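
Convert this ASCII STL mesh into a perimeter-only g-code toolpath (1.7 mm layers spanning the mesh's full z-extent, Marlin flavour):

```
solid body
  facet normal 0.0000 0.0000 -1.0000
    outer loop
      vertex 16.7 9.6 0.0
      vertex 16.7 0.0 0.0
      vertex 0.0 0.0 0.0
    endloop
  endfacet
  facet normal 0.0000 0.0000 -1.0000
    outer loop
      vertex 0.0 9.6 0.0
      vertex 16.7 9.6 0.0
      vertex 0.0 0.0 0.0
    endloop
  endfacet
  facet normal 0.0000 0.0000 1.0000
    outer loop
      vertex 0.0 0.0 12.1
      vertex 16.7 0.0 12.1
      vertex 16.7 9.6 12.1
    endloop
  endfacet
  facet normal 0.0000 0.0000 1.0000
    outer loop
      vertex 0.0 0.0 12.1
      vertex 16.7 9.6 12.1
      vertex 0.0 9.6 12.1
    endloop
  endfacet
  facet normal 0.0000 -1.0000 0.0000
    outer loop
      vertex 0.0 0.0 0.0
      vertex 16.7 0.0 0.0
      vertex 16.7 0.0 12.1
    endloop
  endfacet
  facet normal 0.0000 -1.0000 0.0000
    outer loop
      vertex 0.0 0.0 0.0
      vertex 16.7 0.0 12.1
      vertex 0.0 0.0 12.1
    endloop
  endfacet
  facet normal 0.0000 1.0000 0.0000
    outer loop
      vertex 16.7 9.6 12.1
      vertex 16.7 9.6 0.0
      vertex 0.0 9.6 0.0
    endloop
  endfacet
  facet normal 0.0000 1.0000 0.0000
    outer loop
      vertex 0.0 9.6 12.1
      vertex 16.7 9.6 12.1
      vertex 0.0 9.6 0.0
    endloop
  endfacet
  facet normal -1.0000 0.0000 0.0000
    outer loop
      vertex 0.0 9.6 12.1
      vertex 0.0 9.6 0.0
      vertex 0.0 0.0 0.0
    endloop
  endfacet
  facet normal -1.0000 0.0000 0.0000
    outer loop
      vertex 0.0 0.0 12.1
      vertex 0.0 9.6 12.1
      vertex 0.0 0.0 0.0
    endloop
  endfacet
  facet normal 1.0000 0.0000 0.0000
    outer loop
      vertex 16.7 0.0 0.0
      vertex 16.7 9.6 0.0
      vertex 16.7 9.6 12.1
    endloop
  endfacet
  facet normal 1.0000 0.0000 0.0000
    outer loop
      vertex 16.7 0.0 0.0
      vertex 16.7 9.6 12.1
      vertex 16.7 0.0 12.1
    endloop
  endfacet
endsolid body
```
; perimeter-only toolpath
G21 ; units = mm
G90 ; absolute positioning
G28 ; home
; layer 1
G0 Z1.7
G0 X0.0 Y0.0
G1 X16.7 Y0.0
G1 X16.7 Y9.6
G1 X0.0 Y9.6
G1 X0.0 Y0.0
; layer 2
G0 Z3.5
G0 X0.0 Y0.0
G1 X16.7 Y0.0
G1 X16.7 Y9.6
G1 X0.0 Y9.6
G1 X0.0 Y0.0
; layer 3
G0 Z5.2
G0 X0.0 Y0.0
G1 X16.7 Y0.0
G1 X16.7 Y9.6
G1 X0.0 Y9.6
G1 X0.0 Y0.0
; layer 4
G0 Z6.9
G0 X0.0 Y0.0
G1 X16.7 Y0.0
G1 X16.7 Y9.6
G1 X0.0 Y9.6
G1 X0.0 Y0.0
; layer 5
G0 Z8.6
G0 X0.0 Y0.0
G1 X16.7 Y0.0
G1 X16.7 Y9.6
G1 X0.0 Y9.6
G1 X0.0 Y0.0
; layer 6
G0 Z10.4
G0 X0.0 Y0.0
G1 X16.7 Y0.0
G1 X16.7 Y9.6
G1 X0.0 Y9.6
G1 X0.0 Y0.0
; layer 7
G0 Z12.1
G0 X0.0 Y0.0
G1 X16.7 Y0.0
G1 X16.7 Y9.6
G1 X0.0 Y9.6
G1 X0.0 Y0.0
M2 ; end

The solid is a rectangular box, roughly 16.7 × 9.6 mm footprint and 12.1 mm tall. Slicing at Δz = 1.7 mm — 7 equal slices spanning the solid's height, so layer i sits at z = i·h/7 — gives 7 non-empty perimeters. Each is a 4-segment closed polygon; G0 lifts to the layer z and rapids to the start vertex, then G1 traces the edges.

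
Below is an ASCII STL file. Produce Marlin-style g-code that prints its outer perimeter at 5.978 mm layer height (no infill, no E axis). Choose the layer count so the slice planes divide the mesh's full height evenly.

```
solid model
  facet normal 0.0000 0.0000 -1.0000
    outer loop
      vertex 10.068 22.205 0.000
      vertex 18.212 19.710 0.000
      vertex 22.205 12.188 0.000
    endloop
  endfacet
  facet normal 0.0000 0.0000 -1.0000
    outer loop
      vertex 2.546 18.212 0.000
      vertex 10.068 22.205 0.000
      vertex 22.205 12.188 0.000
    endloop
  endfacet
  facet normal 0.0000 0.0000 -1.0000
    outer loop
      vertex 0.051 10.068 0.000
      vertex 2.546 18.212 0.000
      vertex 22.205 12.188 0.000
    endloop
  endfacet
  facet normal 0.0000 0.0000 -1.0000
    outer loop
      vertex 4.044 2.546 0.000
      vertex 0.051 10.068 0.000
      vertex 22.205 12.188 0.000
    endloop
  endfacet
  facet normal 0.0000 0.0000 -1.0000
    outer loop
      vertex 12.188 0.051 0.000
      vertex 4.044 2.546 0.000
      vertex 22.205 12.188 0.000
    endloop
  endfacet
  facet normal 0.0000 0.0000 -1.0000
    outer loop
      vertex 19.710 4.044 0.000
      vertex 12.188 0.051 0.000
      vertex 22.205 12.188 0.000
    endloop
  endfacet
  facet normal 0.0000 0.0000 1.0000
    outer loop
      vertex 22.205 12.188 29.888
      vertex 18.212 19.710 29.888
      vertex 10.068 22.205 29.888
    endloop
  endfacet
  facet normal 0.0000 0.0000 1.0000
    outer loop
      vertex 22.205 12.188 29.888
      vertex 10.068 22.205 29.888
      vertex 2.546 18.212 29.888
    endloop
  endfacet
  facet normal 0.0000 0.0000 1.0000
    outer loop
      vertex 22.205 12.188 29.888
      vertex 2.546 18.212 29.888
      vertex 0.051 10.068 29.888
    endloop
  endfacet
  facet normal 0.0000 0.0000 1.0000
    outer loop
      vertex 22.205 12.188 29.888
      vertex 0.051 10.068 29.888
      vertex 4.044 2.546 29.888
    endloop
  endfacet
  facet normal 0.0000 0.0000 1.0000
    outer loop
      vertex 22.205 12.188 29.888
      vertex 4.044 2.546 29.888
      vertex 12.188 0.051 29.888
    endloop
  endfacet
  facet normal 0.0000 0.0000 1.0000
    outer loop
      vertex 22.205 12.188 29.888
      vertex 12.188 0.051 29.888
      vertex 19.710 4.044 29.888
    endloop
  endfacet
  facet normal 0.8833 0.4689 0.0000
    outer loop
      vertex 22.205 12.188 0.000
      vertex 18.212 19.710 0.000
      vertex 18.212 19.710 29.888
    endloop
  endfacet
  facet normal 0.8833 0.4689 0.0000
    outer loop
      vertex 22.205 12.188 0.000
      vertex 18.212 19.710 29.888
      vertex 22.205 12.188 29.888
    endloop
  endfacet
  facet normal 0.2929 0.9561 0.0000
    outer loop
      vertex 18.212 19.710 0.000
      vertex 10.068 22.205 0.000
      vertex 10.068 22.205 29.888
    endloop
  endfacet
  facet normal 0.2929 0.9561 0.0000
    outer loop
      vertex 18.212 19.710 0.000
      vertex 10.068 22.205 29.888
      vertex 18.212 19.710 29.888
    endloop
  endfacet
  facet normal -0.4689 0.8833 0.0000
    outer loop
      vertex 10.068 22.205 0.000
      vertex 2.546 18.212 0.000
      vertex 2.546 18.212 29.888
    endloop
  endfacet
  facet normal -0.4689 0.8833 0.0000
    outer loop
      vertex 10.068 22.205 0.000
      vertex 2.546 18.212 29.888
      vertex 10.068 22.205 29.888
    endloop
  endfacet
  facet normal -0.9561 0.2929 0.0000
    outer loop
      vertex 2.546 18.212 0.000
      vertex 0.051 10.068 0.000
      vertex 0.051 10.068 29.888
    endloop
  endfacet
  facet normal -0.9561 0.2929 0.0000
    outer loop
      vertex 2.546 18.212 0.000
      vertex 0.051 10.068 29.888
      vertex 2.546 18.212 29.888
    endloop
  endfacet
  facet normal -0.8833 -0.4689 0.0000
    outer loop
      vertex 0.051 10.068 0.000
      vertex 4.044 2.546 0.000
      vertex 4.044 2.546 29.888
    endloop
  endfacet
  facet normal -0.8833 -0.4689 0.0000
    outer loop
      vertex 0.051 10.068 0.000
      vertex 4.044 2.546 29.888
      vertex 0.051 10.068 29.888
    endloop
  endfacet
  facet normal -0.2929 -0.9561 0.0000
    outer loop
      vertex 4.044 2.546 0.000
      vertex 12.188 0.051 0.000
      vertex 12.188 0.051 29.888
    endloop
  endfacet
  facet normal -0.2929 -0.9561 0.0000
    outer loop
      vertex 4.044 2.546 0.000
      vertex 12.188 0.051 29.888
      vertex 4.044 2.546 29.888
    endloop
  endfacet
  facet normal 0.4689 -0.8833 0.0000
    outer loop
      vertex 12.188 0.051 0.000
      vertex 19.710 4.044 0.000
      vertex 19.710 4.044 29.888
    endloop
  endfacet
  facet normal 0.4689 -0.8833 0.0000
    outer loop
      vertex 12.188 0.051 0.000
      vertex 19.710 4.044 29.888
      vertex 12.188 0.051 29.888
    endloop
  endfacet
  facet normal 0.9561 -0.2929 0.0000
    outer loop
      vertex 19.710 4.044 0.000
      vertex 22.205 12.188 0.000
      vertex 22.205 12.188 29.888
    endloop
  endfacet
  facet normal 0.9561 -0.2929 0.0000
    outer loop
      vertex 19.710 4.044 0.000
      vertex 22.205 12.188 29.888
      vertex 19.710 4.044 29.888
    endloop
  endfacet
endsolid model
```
; perimeter-only toolpath
G21 ; units = mm
G90 ; absolute positioning
G28 ; home
; layer 1
G0 Z5.978
G0 X22.205 Y12.188
G1 X18.212 Y19.710
G1 X10.068 Y22.205
G1 X2.546 Y18.212
G1 X0.051 Y10.068
G1 X4.044 Y2.546
G1 X12.188 Y0.051
G1 X19.710 Y4.044
G1 X22.205 Y12.188
; layer 2
G0 Z11.955
G0 X22.205 Y12.188
G1 X18.212 Y19.710
G1 X10.068 Y22.205
G1 X2.546 Y18.212
G1 X0.051 Y10.068
G1 X4.044 Y2.546
G1 X12.188 Y0.051
G1 X19.710 Y4.044
G1 X22.205 Y12.188
; layer 3
G0 Z17.933
G0 X22.205 Y12.188
G1 X18.212 Y19.710
G1 X10.068 Y22.205
G1 X2.546 Y18.212
G1 X0.051 Y10.068
G1 X4.044 Y2.546
G1 X12.188 Y0.051
G1 X19.710 Y4.044
G1 X22.205 Y12.188
; layer 4
G0 Z23.910
G0 X22.205 Y12.188
G1 X18.212 Y19.710
G1 X10.068 Y22.205
G1 X2.546 Y18.212
G1 X0.051 Y10.068
G1 X4.044 Y2.546
G1 X12.188 Y0.051
G1 X19.710 Y4.044
G1 X22.205 Y12.188
; layer 5
G0 Z29.888
G0 X22.205 Y12.188
G1 X18.212 Y19.710
G1 X10.068 Y22.205
G1 X2.546 Y18.212
G1 X0.051 Y10.068
G1 X4.044 Y2.546
G1 X12.188 Y0.051
G1 X19.710 Y4.044
G1 X22.205 Y12.188
M2 ; end

The solid is a regular 8-sided prism (a cylinder approximated with 8 flat sides), circumscribed radius ≈ 11.1 mm, height ≈ 29.9 mm. Slicing at Δz = 5.978 mm — 5 equal slices spanning the solid's height, so layer i sits at z = i·h/5 — gives 5 non-empty perimeters. Each is a 8-segment closed polygon; G0 lifts to the layer z and rapids to the start vertex, then G1 traces the edges.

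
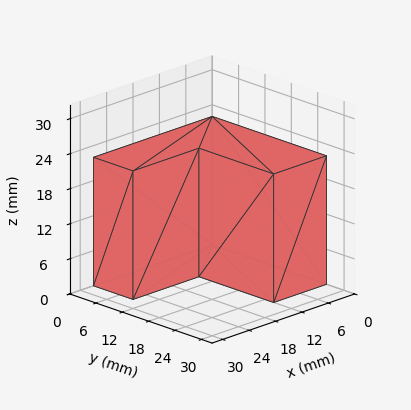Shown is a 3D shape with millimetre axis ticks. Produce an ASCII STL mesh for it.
Reading the render: the shape is an L-shaped prism: outer 27 × 26 mm, arm thicknesses ≈ 9 mm (horizontal) and 12 mm (vertical), extruded 22 mm in z (dimensions read to the nearest mm from the axis ticks). For the STL, each face is triangulated and given an outward normal.

solid part
  facet normal 0.0000 0.0000 -1.0000
    outer loop
      vertex 27.000 9.000 0.000
      vertex 27.000 0.000 0.000
      vertex 0.000 0.000 0.000
    endloop
  endfacet
  facet normal 0.0000 0.0000 -1.0000
    outer loop
      vertex 12.000 9.000 0.000
      vertex 27.000 9.000 0.000
      vertex 0.000 0.000 0.000
    endloop
  endfacet
  facet normal 0.0000 0.0000 -1.0000
    outer loop
      vertex 12.000 26.000 0.000
      vertex 12.000 9.000 0.000
      vertex 0.000 0.000 0.000
    endloop
  endfacet
  facet normal 0.0000 0.0000 -1.0000
    outer loop
      vertex 0.000 26.000 0.000
      vertex 12.000 26.000 0.000
      vertex 0.000 0.000 0.000
    endloop
  endfacet
  facet normal 0.0000 0.0000 1.0000
    outer loop
      vertex 0.000 0.000 22.000
      vertex 27.000 0.000 22.000
      vertex 27.000 9.000 22.000
    endloop
  endfacet
  facet normal 0.0000 0.0000 1.0000
    outer loop
      vertex 0.000 0.000 22.000
      vertex 27.000 9.000 22.000
      vertex 12.000 9.000 22.000
    endloop
  endfacet
  facet normal 0.0000 0.0000 1.0000
    outer loop
      vertex 0.000 0.000 22.000
      vertex 12.000 9.000 22.000
      vertex 12.000 26.000 22.000
    endloop
  endfacet
  facet normal 0.0000 0.0000 1.0000
    outer loop
      vertex 0.000 0.000 22.000
      vertex 12.000 26.000 22.000
      vertex 0.000 26.000 22.000
    endloop
  endfacet
  facet normal 0.0000 -1.0000 0.0000
    outer loop
      vertex 0.000 0.000 0.000
      vertex 27.000 0.000 0.000
      vertex 27.000 0.000 22.000
    endloop
  endfacet
  facet normal 0.0000 -1.0000 0.0000
    outer loop
      vertex 0.000 0.000 0.000
      vertex 27.000 0.000 22.000
      vertex 0.000 0.000 22.000
    endloop
  endfacet
  facet normal 1.0000 0.0000 0.0000
    outer loop
      vertex 27.000 0.000 0.000
      vertex 27.000 9.000 0.000
      vertex 27.000 9.000 22.000
    endloop
  endfacet
  facet normal 1.0000 0.0000 0.0000
    outer loop
      vertex 27.000 0.000 0.000
      vertex 27.000 9.000 22.000
      vertex 27.000 0.000 22.000
    endloop
  endfacet
  facet normal 0.0000 1.0000 0.0000
    outer loop
      vertex 27.000 9.000 0.000
      vertex 12.000 9.000 0.000
      vertex 12.000 9.000 22.000
    endloop
  endfacet
  facet normal 0.0000 1.0000 0.0000
    outer loop
      vertex 27.000 9.000 0.000
      vertex 12.000 9.000 22.000
      vertex 27.000 9.000 22.000
    endloop
  endfacet
  facet normal 1.0000 0.0000 0.0000
    outer loop
      vertex 12.000 9.000 0.000
      vertex 12.000 26.000 0.000
      vertex 12.000 26.000 22.000
    endloop
  endfacet
  facet normal 1.0000 0.0000 0.0000
    outer loop
      vertex 12.000 9.000 0.000
      vertex 12.000 26.000 22.000
      vertex 12.000 9.000 22.000
    endloop
  endfacet
  facet normal 0.0000 1.0000 0.0000
    outer loop
      vertex 12.000 26.000 0.000
      vertex 0.000 26.000 0.000
      vertex 0.000 26.000 22.000
    endloop
  endfacet
  facet normal 0.0000 1.0000 0.0000
    outer loop
      vertex 12.000 26.000 0.000
      vertex 0.000 26.000 22.000
      vertex 12.000 26.000 22.000
    endloop
  endfacet
  facet normal -1.0000 0.0000 0.0000
    outer loop
      vertex 0.000 26.000 0.000
      vertex 0.000 0.000 0.000
      vertex 0.000 0.000 22.000
    endloop
  endfacet
  facet normal -1.0000 0.0000 0.0000
    outer loop
      vertex 0.000 26.000 0.000
      vertex 0.000 0.000 22.000
      vertex 0.000 26.000 22.000
    endloop
  endfacet
endsolid part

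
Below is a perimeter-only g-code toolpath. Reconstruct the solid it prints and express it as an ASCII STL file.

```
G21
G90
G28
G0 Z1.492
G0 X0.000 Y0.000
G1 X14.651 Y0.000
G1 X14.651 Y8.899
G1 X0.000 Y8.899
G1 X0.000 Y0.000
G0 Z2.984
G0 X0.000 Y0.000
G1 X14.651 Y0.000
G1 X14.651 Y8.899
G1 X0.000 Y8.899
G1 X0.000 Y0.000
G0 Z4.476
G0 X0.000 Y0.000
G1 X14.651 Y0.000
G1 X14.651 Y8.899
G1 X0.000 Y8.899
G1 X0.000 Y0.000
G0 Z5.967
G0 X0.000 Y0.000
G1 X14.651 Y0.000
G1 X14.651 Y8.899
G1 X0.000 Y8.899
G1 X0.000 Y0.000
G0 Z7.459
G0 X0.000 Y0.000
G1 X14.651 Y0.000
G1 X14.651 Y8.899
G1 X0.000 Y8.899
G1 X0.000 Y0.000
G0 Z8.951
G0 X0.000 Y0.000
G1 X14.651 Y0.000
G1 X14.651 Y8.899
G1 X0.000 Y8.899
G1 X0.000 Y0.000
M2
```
solid part
  facet normal 0.0000 0.0000 -1.0000
    outer loop
      vertex 14.651 8.899 0.000
      vertex 14.651 0.000 0.000
      vertex 0.000 0.000 0.000
    endloop
  endfacet
  facet normal 0.0000 0.0000 -1.0000
    outer loop
      vertex 0.000 8.899 0.000
      vertex 14.651 8.899 0.000
      vertex 0.000 0.000 0.000
    endloop
  endfacet
  facet normal 0.0000 0.0000 1.0000
    outer loop
      vertex 0.000 0.000 8.951
      vertex 14.651 0.000 8.951
      vertex 14.651 8.899 8.951
    endloop
  endfacet
  facet normal 0.0000 0.0000 1.0000
    outer loop
      vertex 0.000 0.000 8.951
      vertex 14.651 8.899 8.951
      vertex 0.000 8.899 8.951
    endloop
  endfacet
  facet normal 0.0000 -1.0000 0.0000
    outer loop
      vertex 0.000 0.000 0.000
      vertex 14.651 0.000 0.000
      vertex 14.651 0.000 8.951
    endloop
  endfacet
  facet normal 0.0000 -1.0000 0.0000
    outer loop
      vertex 0.000 0.000 0.000
      vertex 14.651 0.000 8.951
      vertex 0.000 0.000 8.951
    endloop
  endfacet
  facet normal 0.0000 1.0000 0.0000
    outer loop
      vertex 14.651 8.899 8.951
      vertex 14.651 8.899 0.000
      vertex 0.000 8.899 0.000
    endloop
  endfacet
  facet normal 0.0000 1.0000 0.0000
    outer loop
      vertex 0.000 8.899 8.951
      vertex 14.651 8.899 8.951
      vertex 0.000 8.899 0.000
    endloop
  endfacet
  facet normal -1.0000 0.0000 0.0000
    outer loop
      vertex 0.000 8.899 8.951
      vertex 0.000 8.899 0.000
      vertex 0.000 0.000 0.000
    endloop
  endfacet
  facet normal -1.0000 0.0000 0.0000
    outer loop
      vertex 0.000 0.000 8.951
      vertex 0.000 8.899 8.951
      vertex 0.000 0.000 0.000
    endloop
  endfacet
  facet normal 1.0000 0.0000 0.0000
    outer loop
      vertex 14.651 0.000 0.000
      vertex 14.651 8.899 0.000
      vertex 14.651 8.899 8.951
    endloop
  endfacet
  facet normal 1.0000 0.0000 0.0000
    outer loop
      vertex 14.651 0.000 0.000
      vertex 14.651 8.899 8.951
      vertex 14.651 0.000 8.951
    endloop
  endfacet
endsolid part

The G0 Z moves step by Δz≈1.492 mm. Every layer's G1 loop is the same polygon, so the solid is a straight extrusion of it from z=0 to z≈8.95. Closing with flat bottom and top caps and triangulating gives 12 facets — a rectangular box, roughly 14.7 × 8.9 mm footprint and 8.95 mm tall.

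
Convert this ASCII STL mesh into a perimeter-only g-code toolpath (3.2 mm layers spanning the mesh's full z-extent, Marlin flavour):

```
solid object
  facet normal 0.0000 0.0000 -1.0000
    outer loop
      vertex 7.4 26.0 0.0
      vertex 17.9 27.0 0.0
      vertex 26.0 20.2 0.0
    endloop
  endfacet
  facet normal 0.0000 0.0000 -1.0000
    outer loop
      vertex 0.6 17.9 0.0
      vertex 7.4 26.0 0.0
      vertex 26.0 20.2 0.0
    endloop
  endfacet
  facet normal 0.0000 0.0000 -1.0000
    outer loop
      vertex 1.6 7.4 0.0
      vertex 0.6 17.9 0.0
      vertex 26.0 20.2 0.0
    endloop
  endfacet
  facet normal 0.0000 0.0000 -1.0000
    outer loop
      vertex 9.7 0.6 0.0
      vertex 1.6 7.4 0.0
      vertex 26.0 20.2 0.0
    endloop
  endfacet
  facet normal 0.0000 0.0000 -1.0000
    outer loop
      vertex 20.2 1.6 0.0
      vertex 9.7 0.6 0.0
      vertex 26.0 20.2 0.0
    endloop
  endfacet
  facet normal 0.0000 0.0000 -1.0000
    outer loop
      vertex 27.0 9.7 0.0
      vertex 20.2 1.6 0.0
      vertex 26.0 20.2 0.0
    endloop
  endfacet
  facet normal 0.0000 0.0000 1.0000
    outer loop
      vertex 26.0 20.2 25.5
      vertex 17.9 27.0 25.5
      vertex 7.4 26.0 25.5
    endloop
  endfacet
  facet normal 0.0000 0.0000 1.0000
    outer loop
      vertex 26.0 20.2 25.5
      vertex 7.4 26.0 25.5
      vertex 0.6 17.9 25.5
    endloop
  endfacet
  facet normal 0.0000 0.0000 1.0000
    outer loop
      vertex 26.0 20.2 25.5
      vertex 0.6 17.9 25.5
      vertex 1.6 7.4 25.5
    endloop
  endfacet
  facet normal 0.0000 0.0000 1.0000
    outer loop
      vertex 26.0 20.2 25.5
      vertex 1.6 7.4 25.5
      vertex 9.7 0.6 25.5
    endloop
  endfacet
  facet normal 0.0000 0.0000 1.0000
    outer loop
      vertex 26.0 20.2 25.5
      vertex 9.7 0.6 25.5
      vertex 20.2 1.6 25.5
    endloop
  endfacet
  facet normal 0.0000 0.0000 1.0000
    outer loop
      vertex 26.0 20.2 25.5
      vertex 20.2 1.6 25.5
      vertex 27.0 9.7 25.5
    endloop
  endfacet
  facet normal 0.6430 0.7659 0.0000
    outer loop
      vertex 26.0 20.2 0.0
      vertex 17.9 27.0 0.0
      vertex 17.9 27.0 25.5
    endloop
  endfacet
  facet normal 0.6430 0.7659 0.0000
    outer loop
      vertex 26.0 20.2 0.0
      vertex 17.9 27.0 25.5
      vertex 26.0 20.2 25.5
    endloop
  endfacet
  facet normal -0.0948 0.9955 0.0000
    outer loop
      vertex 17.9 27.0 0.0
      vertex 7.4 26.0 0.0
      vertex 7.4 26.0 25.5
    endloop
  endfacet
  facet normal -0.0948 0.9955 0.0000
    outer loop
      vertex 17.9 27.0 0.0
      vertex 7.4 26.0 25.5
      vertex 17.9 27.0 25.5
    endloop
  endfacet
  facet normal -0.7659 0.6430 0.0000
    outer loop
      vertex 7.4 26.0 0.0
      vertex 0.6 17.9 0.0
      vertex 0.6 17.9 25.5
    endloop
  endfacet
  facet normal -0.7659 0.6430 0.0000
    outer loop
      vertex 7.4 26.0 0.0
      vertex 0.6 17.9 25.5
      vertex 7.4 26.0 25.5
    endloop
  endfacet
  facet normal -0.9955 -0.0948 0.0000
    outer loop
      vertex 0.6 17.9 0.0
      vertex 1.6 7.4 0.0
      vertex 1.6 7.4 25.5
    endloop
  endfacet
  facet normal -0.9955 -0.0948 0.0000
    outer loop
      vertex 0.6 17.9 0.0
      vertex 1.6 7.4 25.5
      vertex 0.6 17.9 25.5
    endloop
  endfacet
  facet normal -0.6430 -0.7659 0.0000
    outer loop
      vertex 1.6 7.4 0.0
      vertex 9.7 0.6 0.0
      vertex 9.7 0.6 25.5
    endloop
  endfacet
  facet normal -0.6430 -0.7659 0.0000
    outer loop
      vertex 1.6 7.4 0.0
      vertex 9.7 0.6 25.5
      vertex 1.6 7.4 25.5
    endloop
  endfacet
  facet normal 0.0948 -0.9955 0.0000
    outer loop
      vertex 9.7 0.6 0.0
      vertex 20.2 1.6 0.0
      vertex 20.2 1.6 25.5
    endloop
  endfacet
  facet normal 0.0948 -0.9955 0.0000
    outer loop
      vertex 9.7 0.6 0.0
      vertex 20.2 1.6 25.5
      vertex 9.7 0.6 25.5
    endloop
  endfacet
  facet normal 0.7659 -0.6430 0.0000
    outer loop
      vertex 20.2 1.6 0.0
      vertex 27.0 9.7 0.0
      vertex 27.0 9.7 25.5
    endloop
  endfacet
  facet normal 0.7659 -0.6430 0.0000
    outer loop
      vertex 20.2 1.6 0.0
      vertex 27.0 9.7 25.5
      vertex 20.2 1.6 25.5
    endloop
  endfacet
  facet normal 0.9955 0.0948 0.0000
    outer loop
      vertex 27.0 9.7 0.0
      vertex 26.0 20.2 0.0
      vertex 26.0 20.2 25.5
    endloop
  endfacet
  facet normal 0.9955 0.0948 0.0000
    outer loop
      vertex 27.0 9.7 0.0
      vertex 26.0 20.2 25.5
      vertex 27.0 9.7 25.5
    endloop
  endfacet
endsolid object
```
; perimeter-only toolpath
G21 ; units = mm
G90 ; absolute positioning
G28 ; home
; layer 1
G0 Z3.2
G0 X26.0 Y20.2
G1 X17.9 Y27.0
G1 X7.4 Y26.0
G1 X0.6 Y17.9
G1 X1.6 Y7.4
G1 X9.7 Y0.6
G1 X20.2 Y1.6
G1 X27.0 Y9.7
G1 X26.0 Y20.2
; layer 2
G0 Z6.4
G0 X26.0 Y20.2
G1 X17.9 Y27.0
G1 X7.4 Y26.0
G1 X0.6 Y17.9
G1 X1.6 Y7.4
G1 X9.7 Y0.6
G1 X20.2 Y1.6
G1 X27.0 Y9.7
G1 X26.0 Y20.2
; layer 3
G0 Z9.6
G0 X26.0 Y20.2
G1 X17.9 Y27.0
G1 X7.4 Y26.0
G1 X0.6 Y17.9
G1 X1.6 Y7.4
G1 X9.7 Y0.6
G1 X20.2 Y1.6
G1 X27.0 Y9.7
G1 X26.0 Y20.2
; layer 4
G0 Z12.8
G0 X26.0 Y20.2
G1 X17.9 Y27.0
G1 X7.4 Y26.0
G1 X0.6 Y17.9
G1 X1.6 Y7.4
G1 X9.7 Y0.6
G1 X20.2 Y1.6
G1 X27.0 Y9.7
G1 X26.0 Y20.2
; layer 5
G0 Z15.9
G0 X26.0 Y20.2
G1 X17.9 Y27.0
G1 X7.4 Y26.0
G1 X0.6 Y17.9
G1 X1.6 Y7.4
G1 X9.7 Y0.6
G1 X20.2 Y1.6
G1 X27.0 Y9.7
G1 X26.0 Y20.2
; layer 6
G0 Z19.1
G0 X26.0 Y20.2
G1 X17.9 Y27.0
G1 X7.4 Y26.0
G1 X0.6 Y17.9
G1 X1.6 Y7.4
G1 X9.7 Y0.6
G1 X20.2 Y1.6
G1 X27.0 Y9.7
G1 X26.0 Y20.2
; layer 7
G0 Z22.3
G0 X26.0 Y20.2
G1 X17.9 Y27.0
G1 X7.4 Y26.0
G1 X0.6 Y17.9
G1 X1.6 Y7.4
G1 X9.7 Y0.6
G1 X20.2 Y1.6
G1 X27.0 Y9.7
G1 X26.0 Y20.2
; layer 8
G0 Z25.5
G0 X26.0 Y20.2
G1 X17.9 Y27.0
G1 X7.4 Y26.0
G1 X0.6 Y17.9
G1 X1.6 Y7.4
G1 X9.7 Y0.6
G1 X20.2 Y1.6
G1 X27.0 Y9.7
G1 X26.0 Y20.2
M2 ; end

The solid is a regular 8-sided prism (a cylinder approximated with 8 flat sides), circumscribed radius ≈ 13.8 mm, height ≈ 25.5 mm. Slicing at Δz = 3.2 mm — 8 equal slices spanning the solid's height, so layer i sits at z = i·h/8 — gives 8 non-empty perimeters. Each is a 8-segment closed polygon; G0 lifts to the layer z and rapids to the start vertex, then G1 traces the edges.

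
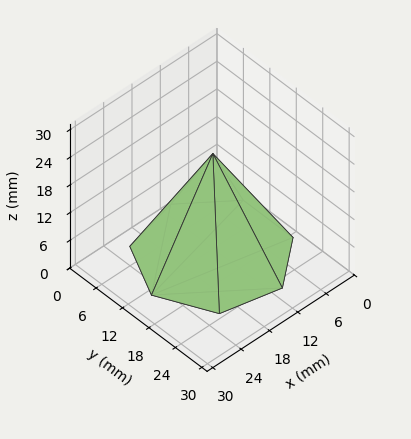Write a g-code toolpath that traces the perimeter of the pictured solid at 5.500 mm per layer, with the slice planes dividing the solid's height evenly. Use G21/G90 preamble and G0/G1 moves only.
Reading the render: the shape is a regular 7-sided pyramid, base circumscribed radius ≈ 13 mm, apex at z ≈ 22 mm (dimensions read to the nearest mm from the axis ticks). For the g-code, the solid's height is divided into equal slices at the stated Δz and each level perimeter traced with G1 moves after a G0 lift.

; perimeter-only toolpath
G21 ; units = mm
G90 ; absolute positioning
G28 ; home
; layer 1
G0 Z5.500
G0 X22.750 Y13.000
G1 X19.079 Y20.623
G1 X10.830 Y22.505
G1 X4.215 Y17.230
G1 X4.215 Y8.770
G1 X10.830 Y3.494
G1 X19.079 Y5.377
G1 X22.750 Y13.000
; layer 2
G0 Z11.000
G0 X19.500 Y13.000
G1 X17.053 Y18.082
G1 X11.553 Y19.337
G1 X7.143 Y15.820
G1 X7.143 Y10.180
G1 X11.553 Y6.663
G1 X17.053 Y7.918
G1 X19.500 Y13.000
; layer 3
G0 Z16.500
G0 X16.250 Y13.000
G1 X15.026 Y15.541
G1 X12.277 Y16.169
G1 X10.072 Y14.410
G1 X10.072 Y11.590
G1 X12.277 Y9.832
G1 X15.026 Y10.459
G1 X16.250 Y13.000
M2 ; end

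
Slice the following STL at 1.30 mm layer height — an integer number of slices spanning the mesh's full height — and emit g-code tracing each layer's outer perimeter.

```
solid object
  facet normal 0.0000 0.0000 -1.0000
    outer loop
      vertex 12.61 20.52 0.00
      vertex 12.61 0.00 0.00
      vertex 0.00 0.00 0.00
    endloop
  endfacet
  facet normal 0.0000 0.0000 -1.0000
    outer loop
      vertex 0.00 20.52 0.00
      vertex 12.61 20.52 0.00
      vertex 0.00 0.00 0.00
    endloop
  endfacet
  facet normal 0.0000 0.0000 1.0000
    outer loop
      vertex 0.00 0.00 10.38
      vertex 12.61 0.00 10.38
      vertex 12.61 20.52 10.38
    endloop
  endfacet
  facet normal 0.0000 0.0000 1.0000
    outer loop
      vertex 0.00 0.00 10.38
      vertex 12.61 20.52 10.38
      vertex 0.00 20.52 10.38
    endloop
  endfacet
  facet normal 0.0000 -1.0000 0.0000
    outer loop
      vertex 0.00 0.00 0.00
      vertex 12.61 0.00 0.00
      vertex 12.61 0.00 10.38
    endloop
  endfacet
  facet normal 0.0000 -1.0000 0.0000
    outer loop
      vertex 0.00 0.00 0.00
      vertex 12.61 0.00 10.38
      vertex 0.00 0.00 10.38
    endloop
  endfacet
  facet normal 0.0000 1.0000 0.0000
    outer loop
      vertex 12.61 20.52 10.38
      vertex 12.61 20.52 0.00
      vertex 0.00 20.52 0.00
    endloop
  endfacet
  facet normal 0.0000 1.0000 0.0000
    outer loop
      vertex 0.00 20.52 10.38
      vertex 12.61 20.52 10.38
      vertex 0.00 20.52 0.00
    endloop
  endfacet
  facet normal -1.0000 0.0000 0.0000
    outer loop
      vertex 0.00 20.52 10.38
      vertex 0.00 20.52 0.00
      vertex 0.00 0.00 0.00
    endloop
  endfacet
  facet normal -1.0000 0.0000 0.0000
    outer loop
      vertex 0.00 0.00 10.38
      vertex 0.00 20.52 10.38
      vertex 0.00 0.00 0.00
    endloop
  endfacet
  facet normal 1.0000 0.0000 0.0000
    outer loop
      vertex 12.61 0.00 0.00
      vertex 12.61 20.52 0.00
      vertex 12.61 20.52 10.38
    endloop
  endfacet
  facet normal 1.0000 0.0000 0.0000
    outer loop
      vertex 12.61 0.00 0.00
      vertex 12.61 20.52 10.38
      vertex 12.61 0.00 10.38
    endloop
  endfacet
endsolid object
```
; perimeter-only toolpath
G21 ; units = mm
G90 ; absolute positioning
G28 ; home
; layer 1
G0 Z1.30
G0 X0.00 Y0.00
G1 X12.61 Y0.00
G1 X12.61 Y20.52
G1 X0.00 Y20.52
G1 X0.00 Y0.00
; layer 2
G0 Z2.60
G0 X0.00 Y0.00
G1 X12.61 Y0.00
G1 X12.61 Y20.52
G1 X0.00 Y20.52
G1 X0.00 Y0.00
; layer 3
G0 Z3.89
G0 X0.00 Y0.00
G1 X12.61 Y0.00
G1 X12.61 Y20.52
G1 X0.00 Y20.52
G1 X0.00 Y0.00
; layer 4
G0 Z5.19
G0 X0.00 Y0.00
G1 X12.61 Y0.00
G1 X12.61 Y20.52
G1 X0.00 Y20.52
G1 X0.00 Y0.00
; layer 5
G0 Z6.49
G0 X0.00 Y0.00
G1 X12.61 Y0.00
G1 X12.61 Y20.52
G1 X0.00 Y20.52
G1 X0.00 Y0.00
; layer 6
G0 Z7.79
G0 X0.00 Y0.00
G1 X12.61 Y0.00
G1 X12.61 Y20.52
G1 X0.00 Y20.52
G1 X0.00 Y0.00
; layer 7
G0 Z9.08
G0 X0.00 Y0.00
G1 X12.61 Y0.00
G1 X12.61 Y20.52
G1 X0.00 Y20.52
G1 X0.00 Y0.00
; layer 8
G0 Z10.38
G0 X0.00 Y0.00
G1 X12.61 Y0.00
G1 X12.61 Y20.52
G1 X0.00 Y20.52
G1 X0.00 Y0.00
M2 ; end

The solid is a rectangular box, roughly 12.6 × 20.5 mm footprint and 10.4 mm tall. Slicing at Δz = 1.30 mm — 8 equal slices spanning the solid's height, so layer i sits at z = i·h/8 — gives 8 non-empty perimeters. Each is a 4-segment closed polygon; G0 lifts to the layer z and rapids to the start vertex, then G1 traces the edges.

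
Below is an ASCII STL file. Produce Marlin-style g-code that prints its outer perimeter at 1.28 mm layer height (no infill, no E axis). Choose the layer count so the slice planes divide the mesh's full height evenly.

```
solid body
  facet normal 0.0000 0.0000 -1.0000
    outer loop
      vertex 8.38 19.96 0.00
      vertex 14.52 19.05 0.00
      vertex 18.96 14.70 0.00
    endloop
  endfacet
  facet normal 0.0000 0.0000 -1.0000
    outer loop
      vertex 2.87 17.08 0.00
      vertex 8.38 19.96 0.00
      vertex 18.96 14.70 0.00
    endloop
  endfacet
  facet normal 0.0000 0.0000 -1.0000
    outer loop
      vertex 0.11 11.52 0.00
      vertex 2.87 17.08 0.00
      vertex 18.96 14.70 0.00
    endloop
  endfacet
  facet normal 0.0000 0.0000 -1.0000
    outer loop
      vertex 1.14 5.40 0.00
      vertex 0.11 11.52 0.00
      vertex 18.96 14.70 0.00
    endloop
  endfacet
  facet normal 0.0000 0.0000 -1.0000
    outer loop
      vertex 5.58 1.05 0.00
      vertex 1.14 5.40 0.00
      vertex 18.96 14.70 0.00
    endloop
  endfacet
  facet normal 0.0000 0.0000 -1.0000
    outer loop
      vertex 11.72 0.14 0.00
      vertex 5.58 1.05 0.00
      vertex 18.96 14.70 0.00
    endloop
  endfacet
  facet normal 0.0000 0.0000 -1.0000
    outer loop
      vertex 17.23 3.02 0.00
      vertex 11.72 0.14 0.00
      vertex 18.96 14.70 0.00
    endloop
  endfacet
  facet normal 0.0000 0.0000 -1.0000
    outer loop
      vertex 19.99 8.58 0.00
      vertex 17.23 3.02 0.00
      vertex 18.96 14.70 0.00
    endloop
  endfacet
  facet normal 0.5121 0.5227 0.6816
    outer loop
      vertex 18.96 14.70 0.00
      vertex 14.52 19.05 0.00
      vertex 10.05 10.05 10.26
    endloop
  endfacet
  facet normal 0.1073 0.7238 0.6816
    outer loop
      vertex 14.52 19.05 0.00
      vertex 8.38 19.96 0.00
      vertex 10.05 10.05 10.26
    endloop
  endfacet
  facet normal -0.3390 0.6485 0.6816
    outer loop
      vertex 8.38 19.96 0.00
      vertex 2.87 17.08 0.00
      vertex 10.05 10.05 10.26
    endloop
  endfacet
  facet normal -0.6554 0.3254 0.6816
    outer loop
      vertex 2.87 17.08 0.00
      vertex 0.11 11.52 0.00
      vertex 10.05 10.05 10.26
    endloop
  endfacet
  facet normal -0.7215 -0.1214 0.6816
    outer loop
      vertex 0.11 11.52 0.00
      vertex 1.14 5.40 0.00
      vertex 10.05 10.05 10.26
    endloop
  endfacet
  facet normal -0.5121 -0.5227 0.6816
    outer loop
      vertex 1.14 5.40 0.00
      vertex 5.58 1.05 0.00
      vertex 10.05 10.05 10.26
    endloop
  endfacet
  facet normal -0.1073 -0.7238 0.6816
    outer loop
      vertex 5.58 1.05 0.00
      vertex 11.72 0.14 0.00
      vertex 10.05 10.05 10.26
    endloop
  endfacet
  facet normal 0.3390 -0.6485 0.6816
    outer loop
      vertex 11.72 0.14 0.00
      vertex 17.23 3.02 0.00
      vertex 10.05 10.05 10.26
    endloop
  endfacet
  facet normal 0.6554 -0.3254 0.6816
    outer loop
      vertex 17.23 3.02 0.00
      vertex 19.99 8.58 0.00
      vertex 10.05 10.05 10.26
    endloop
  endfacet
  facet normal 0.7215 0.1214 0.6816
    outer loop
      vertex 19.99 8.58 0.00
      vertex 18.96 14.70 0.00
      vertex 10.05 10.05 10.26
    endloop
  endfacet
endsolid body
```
; perimeter-only toolpath
G21 ; units = mm
G90 ; absolute positioning
G28 ; home
; layer 1
G0 Z1.28
G0 X17.85 Y14.12
G1 X13.96 Y17.93
G1 X8.59 Y18.72
G1 X3.77 Y16.20
G1 X1.35 Y11.34
G1 X2.25 Y5.98
G1 X6.14 Y2.18
G1 X11.51 Y1.38
G1 X16.33 Y3.90
G1 X18.75 Y8.76
G1 X17.85 Y14.12
; layer 2
G0 Z2.56
G0 X16.73 Y13.54
G1 X13.40 Y16.80
G1 X8.80 Y17.48
G1 X4.67 Y15.32
G1 X2.60 Y11.15
G1 X3.37 Y6.56
G1 X6.70 Y3.30
G1 X11.30 Y2.62
G1 X15.43 Y4.78
G1 X17.50 Y8.95
G1 X16.73 Y13.54
; layer 3
G0 Z3.85
G0 X15.62 Y12.96
G1 X12.84 Y15.68
G1 X9.01 Y16.24
G1 X5.56 Y14.44
G1 X3.84 Y10.97
G1 X4.48 Y7.14
G1 X7.26 Y4.43
G1 X11.09 Y3.86
G1 X14.54 Y5.66
G1 X16.26 Y9.13
G1 X15.62 Y12.96
; layer 4
G0 Z5.13
G0 X14.51 Y12.38
G1 X12.29 Y14.55
G1 X9.21 Y15.01
G1 X6.46 Y13.56
G1 X5.08 Y10.79
G1 X5.60 Y7.73
G1 X7.82 Y5.55
G1 X10.89 Y5.10
G1 X13.64 Y6.54
G1 X15.02 Y9.32
G1 X14.51 Y12.38
; layer 5
G0 Z6.41
G0 X13.39 Y11.79
G1 X11.73 Y13.43
G1 X9.42 Y13.77
G1 X7.36 Y12.69
G1 X6.32 Y10.60
G1 X6.71 Y8.31
G1 X8.37 Y6.67
G1 X10.68 Y6.33
G1 X12.74 Y7.41
G1 X13.78 Y9.50
G1 X13.39 Y11.79
; layer 6
G0 Z7.70
G0 X12.28 Y11.21
G1 X11.17 Y12.30
G1 X9.63 Y12.53
G1 X8.26 Y11.81
G1 X7.57 Y10.42
G1 X7.82 Y8.89
G1 X8.93 Y7.80
G1 X10.47 Y7.57
G1 X11.85 Y8.29
G1 X12.54 Y9.68
G1 X12.28 Y11.21
; layer 7
G0 Z8.98
G0 X11.16 Y10.63
G1 X10.61 Y11.18
G1 X9.84 Y11.29
G1 X9.15 Y10.93
G1 X8.81 Y10.23
G1 X8.94 Y9.47
G1 X9.49 Y8.92
G1 X10.26 Y8.81
G1 X10.95 Y9.17
G1 X11.29 Y9.87
G1 X11.16 Y10.63
M2 ; end

The solid is a regular 10-sided pyramid, base circumscribed radius ≈ 10.1 mm, apex at z ≈ 10.3 mm. Slicing at Δz = 1.28 mm — 8 equal slices spanning the solid's height, so layer i sits at z = i·h/8 — gives 7 non-empty perimeters. Each is a 10-segment closed polygon; G0 lifts to the layer z and rapids to the start vertex, then G1 traces the edges. The cross-section shrinks linearly with z (the slice at the apex is degenerate and omitted).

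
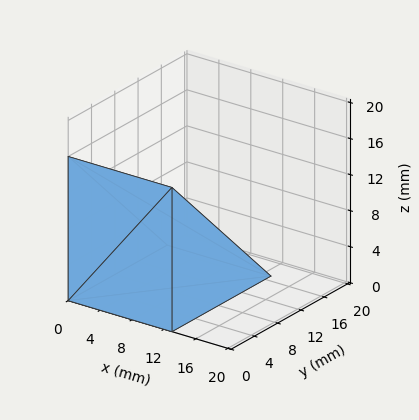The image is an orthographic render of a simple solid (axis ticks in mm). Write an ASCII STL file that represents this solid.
Reading the render: the shape is a wedge (ramp): 13 × 17 mm base, rising to 16 mm along the y=0 edge and sloping linearly to z=0 at y=17 (dimensions read to the nearest mm from the axis ticks). For the STL, each face is triangulated and given an outward normal.

solid part
  facet normal 0.0000 0.0000 -1.0000
    outer loop
      vertex 13.00 17.00 0.00
      vertex 13.00 0.00 0.00
      vertex 0.00 0.00 0.00
    endloop
  endfacet
  facet normal 0.0000 0.0000 -1.0000
    outer loop
      vertex 0.00 17.00 0.00
      vertex 13.00 17.00 0.00
      vertex 0.00 0.00 0.00
    endloop
  endfacet
  facet normal 0.0000 -1.0000 0.0000
    outer loop
      vertex 0.00 0.00 0.00
      vertex 13.00 0.00 0.00
      vertex 13.00 0.00 16.00
    endloop
  endfacet
  facet normal 0.0000 -1.0000 0.0000
    outer loop
      vertex 0.00 0.00 0.00
      vertex 13.00 0.00 16.00
      vertex 0.00 0.00 16.00
    endloop
  endfacet
  facet normal 0.0000 0.6854 0.7282
    outer loop
      vertex 0.00 0.00 16.00
      vertex 13.00 0.00 16.00
      vertex 13.00 17.00 0.00
    endloop
  endfacet
  facet normal 0.0000 0.6854 0.7282
    outer loop
      vertex 0.00 0.00 16.00
      vertex 13.00 17.00 0.00
      vertex 0.00 17.00 0.00
    endloop
  endfacet
  facet normal -1.0000 0.0000 0.0000
    outer loop
      vertex 0.00 0.00 16.00
      vertex 0.00 17.00 0.00
      vertex 0.00 0.00 0.00
    endloop
  endfacet
  facet normal 1.0000 0.0000 0.0000
    outer loop
      vertex 13.00 0.00 0.00
      vertex 13.00 17.00 0.00
      vertex 13.00 0.00 16.00
    endloop
  endfacet
endsolid part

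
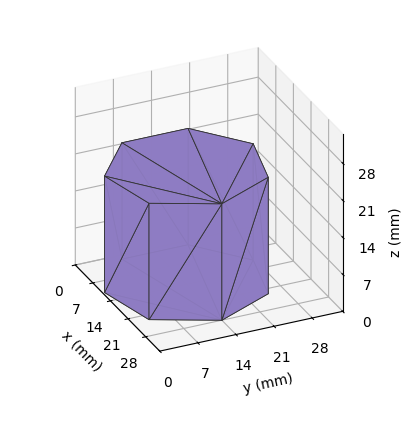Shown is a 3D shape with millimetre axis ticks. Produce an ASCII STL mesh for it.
Reading the render: the shape is a regular 7-sided prism (a cylinder approximated with 7 flat sides), circumscribed radius ≈ 14 mm, height ≈ 22 mm (dimensions read to the nearest mm from the axis ticks). For the STL, each face is triangulated and given an outward normal.

solid part
  facet normal 0.0000 0.0000 -1.0000
    outer loop
      vertex 10.885 27.649 0.000
      vertex 22.729 24.946 0.000
      vertex 28.000 14.000 0.000
    endloop
  endfacet
  facet normal 0.0000 0.0000 -1.0000
    outer loop
      vertex 1.386 20.074 0.000
      vertex 10.885 27.649 0.000
      vertex 28.000 14.000 0.000
    endloop
  endfacet
  facet normal 0.0000 0.0000 -1.0000
    outer loop
      vertex 1.386 7.926 0.000
      vertex 1.386 20.074 0.000
      vertex 28.000 14.000 0.000
    endloop
  endfacet
  facet normal 0.0000 0.0000 -1.0000
    outer loop
      vertex 10.885 0.351 0.000
      vertex 1.386 7.926 0.000
      vertex 28.000 14.000 0.000
    endloop
  endfacet
  facet normal 0.0000 0.0000 -1.0000
    outer loop
      vertex 22.729 3.054 0.000
      vertex 10.885 0.351 0.000
      vertex 28.000 14.000 0.000
    endloop
  endfacet
  facet normal 0.0000 0.0000 1.0000
    outer loop
      vertex 28.000 14.000 22.000
      vertex 22.729 24.946 22.000
      vertex 10.885 27.649 22.000
    endloop
  endfacet
  facet normal 0.0000 0.0000 1.0000
    outer loop
      vertex 28.000 14.000 22.000
      vertex 10.885 27.649 22.000
      vertex 1.386 20.074 22.000
    endloop
  endfacet
  facet normal 0.0000 0.0000 1.0000
    outer loop
      vertex 28.000 14.000 22.000
      vertex 1.386 20.074 22.000
      vertex 1.386 7.926 22.000
    endloop
  endfacet
  facet normal 0.0000 0.0000 1.0000
    outer loop
      vertex 28.000 14.000 22.000
      vertex 1.386 7.926 22.000
      vertex 10.885 0.351 22.000
    endloop
  endfacet
  facet normal 0.0000 0.0000 1.0000
    outer loop
      vertex 28.000 14.000 22.000
      vertex 10.885 0.351 22.000
      vertex 22.729 3.054 22.000
    endloop
  endfacet
  facet normal 0.9010 0.4339 0.0000
    outer loop
      vertex 28.000 14.000 0.000
      vertex 22.729 24.946 0.000
      vertex 22.729 24.946 22.000
    endloop
  endfacet
  facet normal 0.9010 0.4339 0.0000
    outer loop
      vertex 28.000 14.000 0.000
      vertex 22.729 24.946 22.000
      vertex 28.000 14.000 22.000
    endloop
  endfacet
  facet normal 0.2225 0.9749 0.0000
    outer loop
      vertex 22.729 24.946 0.000
      vertex 10.885 27.649 0.000
      vertex 10.885 27.649 22.000
    endloop
  endfacet
  facet normal 0.2225 0.9749 0.0000
    outer loop
      vertex 22.729 24.946 0.000
      vertex 10.885 27.649 22.000
      vertex 22.729 24.946 22.000
    endloop
  endfacet
  facet normal -0.6235 0.7818 0.0000
    outer loop
      vertex 10.885 27.649 0.000
      vertex 1.386 20.074 0.000
      vertex 1.386 20.074 22.000
    endloop
  endfacet
  facet normal -0.6235 0.7818 0.0000
    outer loop
      vertex 10.885 27.649 0.000
      vertex 1.386 20.074 22.000
      vertex 10.885 27.649 22.000
    endloop
  endfacet
  facet normal -1.0000 0.0000 0.0000
    outer loop
      vertex 1.386 20.074 0.000
      vertex 1.386 7.926 0.000
      vertex 1.386 7.926 22.000
    endloop
  endfacet
  facet normal -1.0000 0.0000 0.0000
    outer loop
      vertex 1.386 20.074 0.000
      vertex 1.386 7.926 22.000
      vertex 1.386 20.074 22.000
    endloop
  endfacet
  facet normal -0.6235 -0.7818 0.0000
    outer loop
      vertex 1.386 7.926 0.000
      vertex 10.885 0.351 0.000
      vertex 10.885 0.351 22.000
    endloop
  endfacet
  facet normal -0.6235 -0.7818 0.0000
    outer loop
      vertex 1.386 7.926 0.000
      vertex 10.885 0.351 22.000
      vertex 1.386 7.926 22.000
    endloop
  endfacet
  facet normal 0.2225 -0.9749 0.0000
    outer loop
      vertex 10.885 0.351 0.000
      vertex 22.729 3.054 0.000
      vertex 22.729 3.054 22.000
    endloop
  endfacet
  facet normal 0.2225 -0.9749 0.0000
    outer loop
      vertex 10.885 0.351 0.000
      vertex 22.729 3.054 22.000
      vertex 10.885 0.351 22.000
    endloop
  endfacet
  facet normal 0.9010 -0.4339 0.0000
    outer loop
      vertex 22.729 3.054 0.000
      vertex 28.000 14.000 0.000
      vertex 28.000 14.000 22.000
    endloop
  endfacet
  facet normal 0.9010 -0.4339 0.0000
    outer loop
      vertex 22.729 3.054 0.000
      vertex 28.000 14.000 22.000
      vertex 22.729 3.054 22.000
    endloop
  endfacet
endsolid part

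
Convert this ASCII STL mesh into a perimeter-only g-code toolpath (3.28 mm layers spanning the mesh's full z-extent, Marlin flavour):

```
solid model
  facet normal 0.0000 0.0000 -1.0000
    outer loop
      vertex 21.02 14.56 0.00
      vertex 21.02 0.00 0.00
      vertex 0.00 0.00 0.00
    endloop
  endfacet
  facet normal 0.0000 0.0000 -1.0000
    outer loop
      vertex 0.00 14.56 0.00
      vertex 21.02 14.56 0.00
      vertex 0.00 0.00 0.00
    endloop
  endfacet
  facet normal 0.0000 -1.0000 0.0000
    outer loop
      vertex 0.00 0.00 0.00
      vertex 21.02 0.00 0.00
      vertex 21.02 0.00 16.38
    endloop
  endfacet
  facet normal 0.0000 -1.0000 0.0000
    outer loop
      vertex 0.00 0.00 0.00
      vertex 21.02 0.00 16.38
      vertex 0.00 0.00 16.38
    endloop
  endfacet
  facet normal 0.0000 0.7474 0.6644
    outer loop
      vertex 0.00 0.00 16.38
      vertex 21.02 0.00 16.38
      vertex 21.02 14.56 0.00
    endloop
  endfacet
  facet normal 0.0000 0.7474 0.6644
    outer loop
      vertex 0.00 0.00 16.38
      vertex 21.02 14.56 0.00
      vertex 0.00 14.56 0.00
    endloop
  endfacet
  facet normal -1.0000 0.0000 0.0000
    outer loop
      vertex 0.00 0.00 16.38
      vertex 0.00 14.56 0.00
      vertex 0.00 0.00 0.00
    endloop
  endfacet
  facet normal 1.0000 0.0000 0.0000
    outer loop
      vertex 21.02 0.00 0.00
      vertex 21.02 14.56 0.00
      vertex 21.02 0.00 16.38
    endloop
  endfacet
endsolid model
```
; perimeter-only toolpath
G21 ; units = mm
G90 ; absolute positioning
G28 ; home
; layer 1
G0 Z3.28
G0 X0.00 Y0.00
G1 X21.02 Y0.00
G1 X21.02 Y11.65
G1 X0.00 Y11.65
G1 X0.00 Y0.00
; layer 2
G0 Z6.55
G0 X0.00 Y0.00
G1 X21.02 Y0.00
G1 X21.02 Y8.74
G1 X0.00 Y8.74
G1 X0.00 Y0.00
; layer 3
G0 Z9.83
G0 X0.00 Y0.00
G1 X21.02 Y0.00
G1 X21.02 Y5.82
G1 X0.00 Y5.82
G1 X0.00 Y0.00
; layer 4
G0 Z13.10
G0 X0.00 Y0.00
G1 X21.02 Y0.00
G1 X21.02 Y2.91
G1 X0.00 Y2.91
G1 X0.00 Y0.00
M2 ; end

The solid is a wedge (ramp): 21 × 14.6 mm base, rising to 16.4 mm along the y=0 edge and sloping linearly to z=0 at y=14.6. Slicing at Δz = 3.28 mm — 5 equal slices spanning the solid's height, so layer i sits at z = i·h/5 — gives 4 non-empty perimeters. Each is a 4-segment closed polygon; G0 lifts to the layer z and rapids to the start vertex, then G1 traces the edges. The cross-section shrinks linearly with z (the slice at the apex is degenerate and omitted).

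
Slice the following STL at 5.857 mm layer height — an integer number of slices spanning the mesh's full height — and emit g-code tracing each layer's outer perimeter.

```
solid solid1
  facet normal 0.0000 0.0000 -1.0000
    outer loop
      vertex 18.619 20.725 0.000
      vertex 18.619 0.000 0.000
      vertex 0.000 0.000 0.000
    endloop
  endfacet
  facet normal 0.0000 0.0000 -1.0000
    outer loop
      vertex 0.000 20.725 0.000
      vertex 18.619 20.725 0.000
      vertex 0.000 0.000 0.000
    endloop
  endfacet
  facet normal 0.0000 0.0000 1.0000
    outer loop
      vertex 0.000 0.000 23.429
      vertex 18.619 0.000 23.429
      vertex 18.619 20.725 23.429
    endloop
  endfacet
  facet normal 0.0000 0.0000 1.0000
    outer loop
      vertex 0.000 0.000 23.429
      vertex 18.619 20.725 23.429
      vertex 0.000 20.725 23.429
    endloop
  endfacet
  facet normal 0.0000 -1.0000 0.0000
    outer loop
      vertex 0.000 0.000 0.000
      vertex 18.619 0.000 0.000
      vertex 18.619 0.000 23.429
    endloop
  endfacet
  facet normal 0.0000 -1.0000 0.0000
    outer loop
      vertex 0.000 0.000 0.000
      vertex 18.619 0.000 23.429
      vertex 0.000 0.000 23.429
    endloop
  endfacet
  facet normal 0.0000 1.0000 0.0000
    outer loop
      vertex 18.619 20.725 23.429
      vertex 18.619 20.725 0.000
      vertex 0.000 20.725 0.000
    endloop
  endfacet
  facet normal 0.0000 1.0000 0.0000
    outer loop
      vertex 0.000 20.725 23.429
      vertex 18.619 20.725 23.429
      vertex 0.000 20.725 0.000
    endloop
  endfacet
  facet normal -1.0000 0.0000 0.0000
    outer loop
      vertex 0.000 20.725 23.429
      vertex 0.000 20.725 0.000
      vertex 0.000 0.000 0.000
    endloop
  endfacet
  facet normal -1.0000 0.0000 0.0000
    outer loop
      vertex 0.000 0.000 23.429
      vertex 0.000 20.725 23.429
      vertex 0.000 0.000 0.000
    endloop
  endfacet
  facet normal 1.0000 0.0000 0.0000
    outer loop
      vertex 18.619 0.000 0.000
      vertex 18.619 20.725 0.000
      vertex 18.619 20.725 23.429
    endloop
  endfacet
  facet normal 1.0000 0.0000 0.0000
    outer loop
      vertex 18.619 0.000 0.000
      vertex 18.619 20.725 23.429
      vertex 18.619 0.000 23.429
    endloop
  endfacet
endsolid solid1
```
; perimeter-only toolpath
G21 ; units = mm
G90 ; absolute positioning
G28 ; home
; layer 1
G0 Z5.857
G0 X0.000 Y0.000
G1 X18.619 Y0.000
G1 X18.619 Y20.725
G1 X0.000 Y20.725
G1 X0.000 Y0.000
; layer 2
G0 Z11.714
G0 X0.000 Y0.000
G1 X18.619 Y0.000
G1 X18.619 Y20.725
G1 X0.000 Y20.725
G1 X0.000 Y0.000
; layer 3
G0 Z17.572
G0 X0.000 Y0.000
G1 X18.619 Y0.000
G1 X18.619 Y20.725
G1 X0.000 Y20.725
G1 X0.000 Y0.000
; layer 4
G0 Z23.429
G0 X0.000 Y0.000
G1 X18.619 Y0.000
G1 X18.619 Y20.725
G1 X0.000 Y20.725
G1 X0.000 Y0.000
M2 ; end

The solid is a rectangular box, roughly 18.6 × 20.7 mm footprint and 23.4 mm tall. Slicing at Δz = 5.857 mm — 4 equal slices spanning the solid's height, so layer i sits at z = i·h/4 — gives 4 non-empty perimeters. Each is a 4-segment closed polygon; G0 lifts to the layer z and rapids to the start vertex, then G1 traces the edges.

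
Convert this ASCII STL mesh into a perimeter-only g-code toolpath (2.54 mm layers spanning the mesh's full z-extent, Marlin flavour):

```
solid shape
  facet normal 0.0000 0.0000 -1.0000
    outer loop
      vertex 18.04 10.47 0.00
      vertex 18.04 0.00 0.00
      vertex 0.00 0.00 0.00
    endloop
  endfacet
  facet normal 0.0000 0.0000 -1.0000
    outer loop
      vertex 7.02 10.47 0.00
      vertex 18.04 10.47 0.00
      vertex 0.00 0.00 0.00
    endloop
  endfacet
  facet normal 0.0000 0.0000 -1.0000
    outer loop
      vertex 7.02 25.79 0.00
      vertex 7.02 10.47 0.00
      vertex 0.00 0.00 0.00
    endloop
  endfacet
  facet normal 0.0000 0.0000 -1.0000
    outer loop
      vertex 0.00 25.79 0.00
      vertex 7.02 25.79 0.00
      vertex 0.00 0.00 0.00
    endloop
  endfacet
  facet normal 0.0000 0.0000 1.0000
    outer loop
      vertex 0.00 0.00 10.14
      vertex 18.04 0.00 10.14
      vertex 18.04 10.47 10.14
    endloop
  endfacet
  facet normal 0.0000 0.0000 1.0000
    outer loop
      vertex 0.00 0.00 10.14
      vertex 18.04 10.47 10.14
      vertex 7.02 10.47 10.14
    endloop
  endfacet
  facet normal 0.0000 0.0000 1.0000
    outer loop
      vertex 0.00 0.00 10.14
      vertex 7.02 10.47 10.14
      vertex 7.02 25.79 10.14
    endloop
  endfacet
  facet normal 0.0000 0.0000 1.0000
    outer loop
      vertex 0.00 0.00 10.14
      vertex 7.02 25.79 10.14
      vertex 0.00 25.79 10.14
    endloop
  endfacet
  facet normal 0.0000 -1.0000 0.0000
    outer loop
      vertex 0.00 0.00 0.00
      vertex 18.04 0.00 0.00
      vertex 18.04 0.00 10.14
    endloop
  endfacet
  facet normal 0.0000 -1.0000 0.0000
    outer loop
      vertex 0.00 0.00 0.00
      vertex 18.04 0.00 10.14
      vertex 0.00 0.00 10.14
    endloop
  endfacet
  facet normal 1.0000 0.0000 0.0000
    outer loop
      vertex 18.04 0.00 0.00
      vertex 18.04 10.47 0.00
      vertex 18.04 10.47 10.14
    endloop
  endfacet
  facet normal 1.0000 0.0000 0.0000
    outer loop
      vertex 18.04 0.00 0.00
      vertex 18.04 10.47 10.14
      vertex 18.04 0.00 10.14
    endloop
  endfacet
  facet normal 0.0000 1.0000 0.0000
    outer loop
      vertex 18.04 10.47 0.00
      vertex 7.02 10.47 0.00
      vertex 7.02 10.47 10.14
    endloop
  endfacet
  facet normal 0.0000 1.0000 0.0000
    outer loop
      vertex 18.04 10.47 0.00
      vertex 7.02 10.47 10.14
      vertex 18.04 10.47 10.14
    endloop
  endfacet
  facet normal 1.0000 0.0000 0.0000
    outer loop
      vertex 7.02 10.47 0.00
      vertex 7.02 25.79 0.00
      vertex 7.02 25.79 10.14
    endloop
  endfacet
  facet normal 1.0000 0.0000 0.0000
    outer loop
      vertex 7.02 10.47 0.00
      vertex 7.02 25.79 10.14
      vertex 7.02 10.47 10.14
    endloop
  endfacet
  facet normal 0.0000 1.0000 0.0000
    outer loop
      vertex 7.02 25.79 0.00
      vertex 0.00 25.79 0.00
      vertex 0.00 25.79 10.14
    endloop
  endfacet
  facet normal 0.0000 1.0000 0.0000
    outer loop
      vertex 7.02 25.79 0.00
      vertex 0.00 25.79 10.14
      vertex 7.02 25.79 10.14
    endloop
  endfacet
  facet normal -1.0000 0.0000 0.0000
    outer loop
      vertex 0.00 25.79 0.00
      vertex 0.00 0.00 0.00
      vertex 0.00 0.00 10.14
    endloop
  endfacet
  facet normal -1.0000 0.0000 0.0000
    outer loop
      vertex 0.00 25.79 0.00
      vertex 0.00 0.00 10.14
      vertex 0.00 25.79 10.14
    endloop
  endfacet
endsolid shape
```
; perimeter-only toolpath
G21 ; units = mm
G90 ; absolute positioning
G28 ; home
; layer 1
G0 Z2.54
G0 X0.00 Y0.00
G1 X18.04 Y0.00
G1 X18.04 Y10.47
G1 X7.02 Y10.47
G1 X7.02 Y25.79
G1 X0.00 Y25.79
G1 X0.00 Y0.00
; layer 2
G0 Z5.07
G0 X0.00 Y0.00
G1 X18.04 Y0.00
G1 X18.04 Y10.47
G1 X7.02 Y10.47
G1 X7.02 Y25.79
G1 X0.00 Y25.79
G1 X0.00 Y0.00
; layer 3
G0 Z7.61
G0 X0.00 Y0.00
G1 X18.04 Y0.00
G1 X18.04 Y10.47
G1 X7.02 Y10.47
G1 X7.02 Y25.79
G1 X0.00 Y25.79
G1 X0.00 Y0.00
; layer 4
G0 Z10.14
G0 X0.00 Y0.00
G1 X18.04 Y0.00
G1 X18.04 Y10.47
G1 X7.02 Y10.47
G1 X7.02 Y25.79
G1 X0.00 Y25.79
G1 X0.00 Y0.00
M2 ; end

The solid is an L-shaped prism: outer 18 × 25.8 mm, arm thicknesses ≈ 10.5 mm (horizontal) and 7.02 mm (vertical), extruded 10.1 mm in z. Slicing at Δz = 2.54 mm — 4 equal slices spanning the solid's height, so layer i sits at z = i·h/4 — gives 4 non-empty perimeters. Each is a 6-segment closed polygon; G0 lifts to the layer z and rapids to the start vertex, then G1 traces the edges.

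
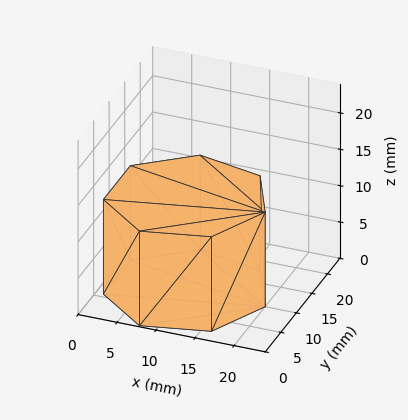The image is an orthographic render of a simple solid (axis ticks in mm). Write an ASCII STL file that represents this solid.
Reading the render: the shape is a regular 7-sided prism (a cylinder approximated with 7 flat sides), circumscribed radius ≈ 10 mm, height ≈ 13 mm (dimensions read to the nearest mm from the axis ticks). For the STL, each face is triangulated and given an outward normal.

solid part
  facet normal 0.0000 0.0000 -1.0000
    outer loop
      vertex 7.77 19.75 0.00
      vertex 16.23 17.82 0.00
      vertex 20.00 10.00 0.00
    endloop
  endfacet
  facet normal 0.0000 0.0000 -1.0000
    outer loop
      vertex 0.99 14.34 0.00
      vertex 7.77 19.75 0.00
      vertex 20.00 10.00 0.00
    endloop
  endfacet
  facet normal 0.0000 0.0000 -1.0000
    outer loop
      vertex 0.99 5.66 0.00
      vertex 0.99 14.34 0.00
      vertex 20.00 10.00 0.00
    endloop
  endfacet
  facet normal 0.0000 0.0000 -1.0000
    outer loop
      vertex 7.77 0.25 0.00
      vertex 0.99 5.66 0.00
      vertex 20.00 10.00 0.00
    endloop
  endfacet
  facet normal 0.0000 0.0000 -1.0000
    outer loop
      vertex 16.23 2.18 0.00
      vertex 7.77 0.25 0.00
      vertex 20.00 10.00 0.00
    endloop
  endfacet
  facet normal 0.0000 0.0000 1.0000
    outer loop
      vertex 20.00 10.00 13.00
      vertex 16.23 17.82 13.00
      vertex 7.77 19.75 13.00
    endloop
  endfacet
  facet normal 0.0000 0.0000 1.0000
    outer loop
      vertex 20.00 10.00 13.00
      vertex 7.77 19.75 13.00
      vertex 0.99 14.34 13.00
    endloop
  endfacet
  facet normal 0.0000 0.0000 1.0000
    outer loop
      vertex 20.00 10.00 13.00
      vertex 0.99 14.34 13.00
      vertex 0.99 5.66 13.00
    endloop
  endfacet
  facet normal 0.0000 0.0000 1.0000
    outer loop
      vertex 20.00 10.00 13.00
      vertex 0.99 5.66 13.00
      vertex 7.77 0.25 13.00
    endloop
  endfacet
  facet normal 0.0000 0.0000 1.0000
    outer loop
      vertex 20.00 10.00 13.00
      vertex 7.77 0.25 13.00
      vertex 16.23 2.18 13.00
    endloop
  endfacet
  facet normal 0.9008 0.4343 0.0000
    outer loop
      vertex 20.00 10.00 0.00
      vertex 16.23 17.82 0.00
      vertex 16.23 17.82 13.00
    endloop
  endfacet
  facet normal 0.9008 0.4343 0.0000
    outer loop
      vertex 20.00 10.00 0.00
      vertex 16.23 17.82 13.00
      vertex 20.00 10.00 13.00
    endloop
  endfacet
  facet normal 0.2224 0.9750 0.0000
    outer loop
      vertex 16.23 17.82 0.00
      vertex 7.77 19.75 0.00
      vertex 7.77 19.75 13.00
    endloop
  endfacet
  facet normal 0.2224 0.9750 0.0000
    outer loop
      vertex 16.23 17.82 0.00
      vertex 7.77 19.75 13.00
      vertex 16.23 17.82 13.00
    endloop
  endfacet
  facet normal -0.6237 0.7817 0.0000
    outer loop
      vertex 7.77 19.75 0.00
      vertex 0.99 14.34 0.00
      vertex 0.99 14.34 13.00
    endloop
  endfacet
  facet normal -0.6237 0.7817 0.0000
    outer loop
      vertex 7.77 19.75 0.00
      vertex 0.99 14.34 13.00
      vertex 7.77 19.75 13.00
    endloop
  endfacet
  facet normal -1.0000 0.0000 0.0000
    outer loop
      vertex 0.99 14.34 0.00
      vertex 0.99 5.66 0.00
      vertex 0.99 5.66 13.00
    endloop
  endfacet
  facet normal -1.0000 0.0000 0.0000
    outer loop
      vertex 0.99 14.34 0.00
      vertex 0.99 5.66 13.00
      vertex 0.99 14.34 13.00
    endloop
  endfacet
  facet normal -0.6237 -0.7817 0.0000
    outer loop
      vertex 0.99 5.66 0.00
      vertex 7.77 0.25 0.00
      vertex 7.77 0.25 13.00
    endloop
  endfacet
  facet normal -0.6237 -0.7817 0.0000
    outer loop
      vertex 0.99 5.66 0.00
      vertex 7.77 0.25 13.00
      vertex 0.99 5.66 13.00
    endloop
  endfacet
  facet normal 0.2224 -0.9750 0.0000
    outer loop
      vertex 7.77 0.25 0.00
      vertex 16.23 2.18 0.00
      vertex 16.23 2.18 13.00
    endloop
  endfacet
  facet normal 0.2224 -0.9750 0.0000
    outer loop
      vertex 7.77 0.25 0.00
      vertex 16.23 2.18 13.00
      vertex 7.77 0.25 13.00
    endloop
  endfacet
  facet normal 0.9008 -0.4343 0.0000
    outer loop
      vertex 16.23 2.18 0.00
      vertex 20.00 10.00 0.00
      vertex 20.00 10.00 13.00
    endloop
  endfacet
  facet normal 0.9008 -0.4343 0.0000
    outer loop
      vertex 16.23 2.18 0.00
      vertex 20.00 10.00 13.00
      vertex 16.23 2.18 13.00
    endloop
  endfacet
endsolid part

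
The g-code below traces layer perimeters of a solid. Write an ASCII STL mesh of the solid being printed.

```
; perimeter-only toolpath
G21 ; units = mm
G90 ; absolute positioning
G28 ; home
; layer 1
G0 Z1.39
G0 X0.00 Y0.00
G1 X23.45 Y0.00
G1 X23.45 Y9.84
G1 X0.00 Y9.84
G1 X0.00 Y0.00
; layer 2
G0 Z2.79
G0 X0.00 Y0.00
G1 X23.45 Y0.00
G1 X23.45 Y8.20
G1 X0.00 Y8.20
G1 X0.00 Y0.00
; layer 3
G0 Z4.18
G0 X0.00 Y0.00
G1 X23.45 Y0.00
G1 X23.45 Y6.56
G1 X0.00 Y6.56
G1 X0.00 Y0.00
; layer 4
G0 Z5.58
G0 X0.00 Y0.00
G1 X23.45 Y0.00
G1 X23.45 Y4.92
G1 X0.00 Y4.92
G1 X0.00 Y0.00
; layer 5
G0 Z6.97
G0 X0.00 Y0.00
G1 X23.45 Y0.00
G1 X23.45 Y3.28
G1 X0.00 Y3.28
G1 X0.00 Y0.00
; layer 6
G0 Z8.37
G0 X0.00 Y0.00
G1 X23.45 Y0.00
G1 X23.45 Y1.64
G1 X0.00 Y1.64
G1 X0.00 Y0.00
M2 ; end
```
solid part
  facet normal 0.0000 0.0000 -1.0000
    outer loop
      vertex 23.45 11.48 0.00
      vertex 23.45 0.00 0.00
      vertex 0.00 0.00 0.00
    endloop
  endfacet
  facet normal 0.0000 0.0000 -1.0000
    outer loop
      vertex 0.00 11.48 0.00
      vertex 23.45 11.48 0.00
      vertex 0.00 0.00 0.00
    endloop
  endfacet
  facet normal 0.0000 -1.0000 0.0000
    outer loop
      vertex 0.00 0.00 0.00
      vertex 23.45 0.00 0.00
      vertex 23.45 0.00 9.76
    endloop
  endfacet
  facet normal 0.0000 -1.0000 0.0000
    outer loop
      vertex 0.00 0.00 0.00
      vertex 23.45 0.00 9.76
      vertex 0.00 0.00 9.76
    endloop
  endfacet
  facet normal 0.0000 0.6477 0.7619
    outer loop
      vertex 0.00 0.00 9.76
      vertex 23.45 0.00 9.76
      vertex 23.45 11.48 0.00
    endloop
  endfacet
  facet normal 0.0000 0.6477 0.7619
    outer loop
      vertex 0.00 0.00 9.76
      vertex 23.45 11.48 0.00
      vertex 0.00 11.48 0.00
    endloop
  endfacet
  facet normal -1.0000 0.0000 0.0000
    outer loop
      vertex 0.00 0.00 9.76
      vertex 0.00 11.48 0.00
      vertex 0.00 0.00 0.00
    endloop
  endfacet
  facet normal 1.0000 0.0000 0.0000
    outer loop
      vertex 23.45 0.00 0.00
      vertex 23.45 11.48 0.00
      vertex 23.45 0.00 9.76
    endloop
  endfacet
endsolid part

The G0 Z moves step by Δz≈1.39 mm. The G1 loops shrink linearly with z, so the solid tapers from its base footprint up to z≈9.76. Closing with a flat bottom cap and the tapered top and triangulating gives 8 facets — a wedge (ramp): 23.4 × 11.5 mm base, rising to 9.76 mm along the y=0 edge and sloping linearly to z=0 at y=11.5.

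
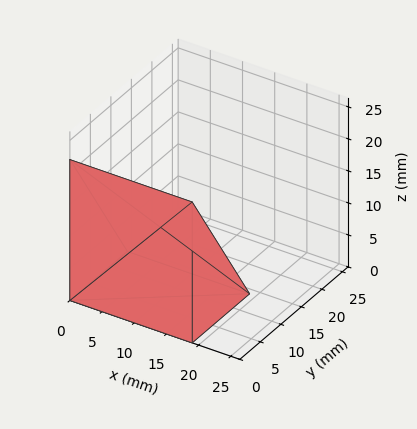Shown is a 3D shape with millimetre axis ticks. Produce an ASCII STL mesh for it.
Reading the render: the shape is a wedge (ramp): 19 × 14 mm base, rising to 22 mm along the y=0 edge and sloping linearly to z=0 at y=14 (dimensions read to the nearest mm from the axis ticks). For the STL, each face is triangulated and given an outward normal.

solid part
  facet normal 0.0000 0.0000 -1.0000
    outer loop
      vertex 19.00 14.00 0.00
      vertex 19.00 0.00 0.00
      vertex 0.00 0.00 0.00
    endloop
  endfacet
  facet normal 0.0000 0.0000 -1.0000
    outer loop
      vertex 0.00 14.00 0.00
      vertex 19.00 14.00 0.00
      vertex 0.00 0.00 0.00
    endloop
  endfacet
  facet normal 0.0000 -1.0000 0.0000
    outer loop
      vertex 0.00 0.00 0.00
      vertex 19.00 0.00 0.00
      vertex 19.00 0.00 22.00
    endloop
  endfacet
  facet normal 0.0000 -1.0000 0.0000
    outer loop
      vertex 0.00 0.00 0.00
      vertex 19.00 0.00 22.00
      vertex 0.00 0.00 22.00
    endloop
  endfacet
  facet normal 0.0000 0.8437 0.5369
    outer loop
      vertex 0.00 0.00 22.00
      vertex 19.00 0.00 22.00
      vertex 19.00 14.00 0.00
    endloop
  endfacet
  facet normal 0.0000 0.8437 0.5369
    outer loop
      vertex 0.00 0.00 22.00
      vertex 19.00 14.00 0.00
      vertex 0.00 14.00 0.00
    endloop
  endfacet
  facet normal -1.0000 0.0000 0.0000
    outer loop
      vertex 0.00 0.00 22.00
      vertex 0.00 14.00 0.00
      vertex 0.00 0.00 0.00
    endloop
  endfacet
  facet normal 1.0000 0.0000 0.0000
    outer loop
      vertex 19.00 0.00 0.00
      vertex 19.00 14.00 0.00
      vertex 19.00 0.00 22.00
    endloop
  endfacet
endsolid part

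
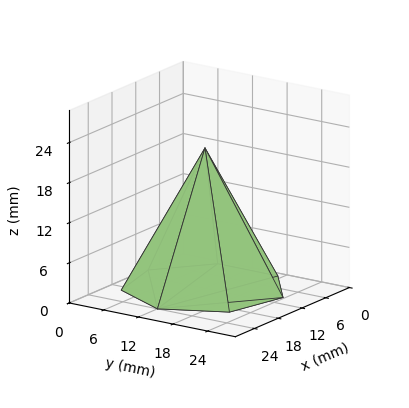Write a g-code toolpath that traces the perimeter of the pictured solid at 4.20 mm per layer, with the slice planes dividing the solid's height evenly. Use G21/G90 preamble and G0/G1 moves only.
Reading the render: the shape is a regular 7-sided pyramid, base circumscribed radius ≈ 12 mm, apex at z ≈ 21 mm (dimensions read to the nearest mm from the axis ticks). For the g-code, the solid's height is divided into equal slices at the stated Δz and each level perimeter traced with G1 moves after a G0 lift.

; perimeter-only toolpath
G21 ; units = mm
G90 ; absolute positioning
G28 ; home
; layer 1
G0 Z4.20
G0 X21.60 Y12.00
G1 X17.98 Y19.50
G1 X9.86 Y21.36
G1 X3.35 Y16.17
G1 X3.35 Y7.83
G1 X9.86 Y2.64
G1 X17.98 Y4.50
G1 X21.60 Y12.00
; layer 2
G0 Z8.40
G0 X19.20 Y12.00
G1 X16.49 Y17.63
G1 X10.40 Y19.02
G1 X5.51 Y15.13
G1 X5.51 Y8.87
G1 X10.40 Y4.98
G1 X16.49 Y6.37
G1 X19.20 Y12.00
; layer 3
G0 Z12.60
G0 X16.80 Y12.00
G1 X14.99 Y15.75
G1 X10.93 Y16.68
G1 X7.68 Y14.08
G1 X7.68 Y9.92
G1 X10.93 Y7.32
G1 X14.99 Y8.25
G1 X16.80 Y12.00
; layer 4
G0 Z16.80
G0 X14.40 Y12.00
G1 X13.50 Y13.88
G1 X11.47 Y14.34
G1 X9.84 Y13.04
G1 X9.84 Y10.96
G1 X11.47 Y9.66
G1 X13.50 Y10.12
G1 X14.40 Y12.00
M2 ; end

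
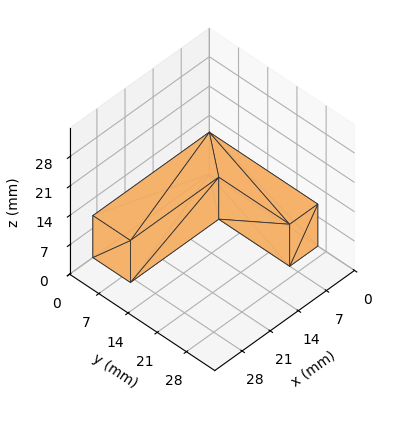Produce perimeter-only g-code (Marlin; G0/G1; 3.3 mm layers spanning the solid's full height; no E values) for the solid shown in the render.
Reading the render: the shape is an L-shaped prism: outer 29 × 26 mm, arm thicknesses ≈ 9 mm (horizontal) and 7 mm (vertical), extruded 10 mm in z (dimensions read to the nearest mm from the axis ticks). For the g-code, the solid's height is divided into equal slices at the stated Δz and each level perimeter traced with G1 moves after a G0 lift.

; perimeter-only toolpath
G21 ; units = mm
G90 ; absolute positioning
G28 ; home
; layer 1
G0 Z3.3
G0 X0.0 Y0.0
G1 X29.0 Y0.0
G1 X29.0 Y9.0
G1 X7.0 Y9.0
G1 X7.0 Y26.0
G1 X0.0 Y26.0
G1 X0.0 Y0.0
; layer 2
G0 Z6.7
G0 X0.0 Y0.0
G1 X29.0 Y0.0
G1 X29.0 Y9.0
G1 X7.0 Y9.0
G1 X7.0 Y26.0
G1 X0.0 Y26.0
G1 X0.0 Y0.0
; layer 3
G0 Z10.0
G0 X0.0 Y0.0
G1 X29.0 Y0.0
G1 X29.0 Y9.0
G1 X7.0 Y9.0
G1 X7.0 Y26.0
G1 X0.0 Y26.0
G1 X0.0 Y0.0
M2 ; end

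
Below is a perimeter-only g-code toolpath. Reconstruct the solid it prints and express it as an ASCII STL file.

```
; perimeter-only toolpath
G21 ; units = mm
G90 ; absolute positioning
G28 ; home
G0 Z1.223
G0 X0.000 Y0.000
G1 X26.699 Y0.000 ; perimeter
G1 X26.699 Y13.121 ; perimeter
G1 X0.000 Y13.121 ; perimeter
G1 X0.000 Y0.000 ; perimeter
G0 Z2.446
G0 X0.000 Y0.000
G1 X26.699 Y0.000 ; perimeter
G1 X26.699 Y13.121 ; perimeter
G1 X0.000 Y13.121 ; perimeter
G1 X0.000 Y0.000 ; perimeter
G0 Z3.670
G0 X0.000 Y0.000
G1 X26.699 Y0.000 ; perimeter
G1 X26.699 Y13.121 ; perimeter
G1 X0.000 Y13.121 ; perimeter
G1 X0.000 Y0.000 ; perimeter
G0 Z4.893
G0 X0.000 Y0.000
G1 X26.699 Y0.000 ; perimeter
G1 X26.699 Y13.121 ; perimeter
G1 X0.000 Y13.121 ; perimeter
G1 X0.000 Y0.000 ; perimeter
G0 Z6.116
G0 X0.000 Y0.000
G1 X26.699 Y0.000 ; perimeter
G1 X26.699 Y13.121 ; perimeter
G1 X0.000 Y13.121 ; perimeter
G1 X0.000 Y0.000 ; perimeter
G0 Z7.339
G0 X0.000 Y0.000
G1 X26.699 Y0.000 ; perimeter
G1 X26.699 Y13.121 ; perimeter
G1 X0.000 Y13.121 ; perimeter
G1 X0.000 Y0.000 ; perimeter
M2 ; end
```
solid part
  facet normal 0.0000 0.0000 -1.0000
    outer loop
      vertex 26.699 13.121 0.000
      vertex 26.699 0.000 0.000
      vertex 0.000 0.000 0.000
    endloop
  endfacet
  facet normal 0.0000 0.0000 -1.0000
    outer loop
      vertex 0.000 13.121 0.000
      vertex 26.699 13.121 0.000
      vertex 0.000 0.000 0.000
    endloop
  endfacet
  facet normal 0.0000 0.0000 1.0000
    outer loop
      vertex 0.000 0.000 7.339
      vertex 26.699 0.000 7.339
      vertex 26.699 13.121 7.339
    endloop
  endfacet
  facet normal 0.0000 0.0000 1.0000
    outer loop
      vertex 0.000 0.000 7.339
      vertex 26.699 13.121 7.339
      vertex 0.000 13.121 7.339
    endloop
  endfacet
  facet normal 0.0000 -1.0000 0.0000
    outer loop
      vertex 0.000 0.000 0.000
      vertex 26.699 0.000 0.000
      vertex 26.699 0.000 7.339
    endloop
  endfacet
  facet normal 0.0000 -1.0000 0.0000
    outer loop
      vertex 0.000 0.000 0.000
      vertex 26.699 0.000 7.339
      vertex 0.000 0.000 7.339
    endloop
  endfacet
  facet normal 0.0000 1.0000 0.0000
    outer loop
      vertex 26.699 13.121 7.339
      vertex 26.699 13.121 0.000
      vertex 0.000 13.121 0.000
    endloop
  endfacet
  facet normal 0.0000 1.0000 0.0000
    outer loop
      vertex 0.000 13.121 7.339
      vertex 26.699 13.121 7.339
      vertex 0.000 13.121 0.000
    endloop
  endfacet
  facet normal -1.0000 0.0000 0.0000
    outer loop
      vertex 0.000 13.121 7.339
      vertex 0.000 13.121 0.000
      vertex 0.000 0.000 0.000
    endloop
  endfacet
  facet normal -1.0000 0.0000 0.0000
    outer loop
      vertex 0.000 0.000 7.339
      vertex 0.000 13.121 7.339
      vertex 0.000 0.000 0.000
    endloop
  endfacet
  facet normal 1.0000 0.0000 0.0000
    outer loop
      vertex 26.699 0.000 0.000
      vertex 26.699 13.121 0.000
      vertex 26.699 13.121 7.339
    endloop
  endfacet
  facet normal 1.0000 0.0000 0.0000
    outer loop
      vertex 26.699 0.000 0.000
      vertex 26.699 13.121 7.339
      vertex 26.699 0.000 7.339
    endloop
  endfacet
endsolid part

The G0 Z moves step by Δz≈1.223 mm. Every layer's G1 loop is the same polygon, so the solid is a straight extrusion of it from z=0 to z≈7.34. Closing with flat bottom and top caps and triangulating gives 12 facets — a rectangular box, roughly 26.7 × 13.1 mm footprint and 7.34 mm tall.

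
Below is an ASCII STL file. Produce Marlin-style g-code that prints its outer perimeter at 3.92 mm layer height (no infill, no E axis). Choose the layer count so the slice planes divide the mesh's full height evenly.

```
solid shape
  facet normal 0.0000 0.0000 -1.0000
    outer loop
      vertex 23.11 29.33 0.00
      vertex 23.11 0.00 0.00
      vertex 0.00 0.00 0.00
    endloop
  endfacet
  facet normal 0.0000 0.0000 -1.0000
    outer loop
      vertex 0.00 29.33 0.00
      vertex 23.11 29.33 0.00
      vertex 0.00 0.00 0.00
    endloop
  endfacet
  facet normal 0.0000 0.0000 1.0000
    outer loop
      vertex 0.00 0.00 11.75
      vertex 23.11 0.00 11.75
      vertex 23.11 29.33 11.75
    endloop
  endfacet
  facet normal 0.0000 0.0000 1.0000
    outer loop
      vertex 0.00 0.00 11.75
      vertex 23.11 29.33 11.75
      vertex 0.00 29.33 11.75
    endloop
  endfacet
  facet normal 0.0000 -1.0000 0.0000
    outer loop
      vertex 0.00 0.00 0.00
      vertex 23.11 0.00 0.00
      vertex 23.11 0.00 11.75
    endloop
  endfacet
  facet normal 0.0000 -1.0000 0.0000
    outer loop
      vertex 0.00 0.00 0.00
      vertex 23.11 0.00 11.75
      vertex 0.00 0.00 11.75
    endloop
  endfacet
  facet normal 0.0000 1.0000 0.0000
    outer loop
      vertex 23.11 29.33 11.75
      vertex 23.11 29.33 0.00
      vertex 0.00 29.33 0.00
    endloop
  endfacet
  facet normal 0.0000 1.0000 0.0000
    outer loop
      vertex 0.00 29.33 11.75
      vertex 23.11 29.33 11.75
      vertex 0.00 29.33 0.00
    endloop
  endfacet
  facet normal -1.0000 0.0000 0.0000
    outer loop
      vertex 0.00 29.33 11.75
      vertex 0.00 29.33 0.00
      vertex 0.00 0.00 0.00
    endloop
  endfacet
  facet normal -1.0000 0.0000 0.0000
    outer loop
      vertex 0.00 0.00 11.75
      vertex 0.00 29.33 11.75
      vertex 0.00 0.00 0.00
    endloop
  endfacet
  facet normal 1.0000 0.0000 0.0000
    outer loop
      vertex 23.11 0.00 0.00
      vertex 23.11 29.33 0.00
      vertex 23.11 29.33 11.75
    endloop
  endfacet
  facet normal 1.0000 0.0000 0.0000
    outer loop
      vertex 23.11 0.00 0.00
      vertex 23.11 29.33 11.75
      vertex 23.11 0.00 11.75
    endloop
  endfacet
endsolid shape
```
; perimeter-only toolpath
G21 ; units = mm
G90 ; absolute positioning
G28 ; home
; layer 1
G0 Z3.92
G0 X0.00 Y0.00
G1 X23.11 Y0.00
G1 X23.11 Y29.33
G1 X0.00 Y29.33
G1 X0.00 Y0.00
; layer 2
G0 Z7.83
G0 X0.00 Y0.00
G1 X23.11 Y0.00
G1 X23.11 Y29.33
G1 X0.00 Y29.33
G1 X0.00 Y0.00
; layer 3
G0 Z11.75
G0 X0.00 Y0.00
G1 X23.11 Y0.00
G1 X23.11 Y29.33
G1 X0.00 Y29.33
G1 X0.00 Y0.00
M2 ; end

The solid is a rectangular box, roughly 23.1 × 29.3 mm footprint and 11.8 mm tall. Slicing at Δz = 3.92 mm — 3 equal slices spanning the solid's height, so layer i sits at z = i·h/3 — gives 3 non-empty perimeters. Each is a 4-segment closed polygon; G0 lifts to the layer z and rapids to the start vertex, then G1 traces the edges.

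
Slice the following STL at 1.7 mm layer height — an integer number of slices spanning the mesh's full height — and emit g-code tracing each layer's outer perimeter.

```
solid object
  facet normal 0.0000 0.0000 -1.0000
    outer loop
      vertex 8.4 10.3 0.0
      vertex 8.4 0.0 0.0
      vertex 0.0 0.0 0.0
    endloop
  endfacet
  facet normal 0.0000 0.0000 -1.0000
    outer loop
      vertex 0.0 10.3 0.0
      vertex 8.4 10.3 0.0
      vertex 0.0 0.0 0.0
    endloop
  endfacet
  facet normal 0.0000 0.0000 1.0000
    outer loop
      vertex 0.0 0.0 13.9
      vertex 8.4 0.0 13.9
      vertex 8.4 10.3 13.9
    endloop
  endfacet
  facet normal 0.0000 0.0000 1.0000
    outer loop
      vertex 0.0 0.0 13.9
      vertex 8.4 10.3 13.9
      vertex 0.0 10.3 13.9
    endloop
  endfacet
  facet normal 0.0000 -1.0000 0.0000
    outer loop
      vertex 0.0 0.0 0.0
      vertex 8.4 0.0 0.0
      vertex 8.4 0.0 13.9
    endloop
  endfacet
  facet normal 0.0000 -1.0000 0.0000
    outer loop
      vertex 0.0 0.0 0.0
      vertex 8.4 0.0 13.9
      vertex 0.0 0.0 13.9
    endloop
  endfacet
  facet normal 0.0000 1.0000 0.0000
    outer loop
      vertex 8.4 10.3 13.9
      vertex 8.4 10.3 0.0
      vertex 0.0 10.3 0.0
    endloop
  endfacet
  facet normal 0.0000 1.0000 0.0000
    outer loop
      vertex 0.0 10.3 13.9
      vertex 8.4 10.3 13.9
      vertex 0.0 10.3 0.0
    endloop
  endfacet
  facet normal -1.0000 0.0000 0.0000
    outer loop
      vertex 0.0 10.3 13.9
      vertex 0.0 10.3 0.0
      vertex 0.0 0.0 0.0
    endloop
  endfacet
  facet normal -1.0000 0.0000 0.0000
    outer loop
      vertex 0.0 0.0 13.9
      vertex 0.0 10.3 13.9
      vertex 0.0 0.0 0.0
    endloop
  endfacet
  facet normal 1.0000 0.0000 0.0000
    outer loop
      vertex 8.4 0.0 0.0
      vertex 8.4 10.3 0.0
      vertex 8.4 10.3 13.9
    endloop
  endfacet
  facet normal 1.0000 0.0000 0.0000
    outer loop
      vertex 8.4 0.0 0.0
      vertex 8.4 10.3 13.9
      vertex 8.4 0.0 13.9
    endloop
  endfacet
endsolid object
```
; perimeter-only toolpath
G21 ; units = mm
G90 ; absolute positioning
G28 ; home
; layer 1
G0 Z1.7
G0 X0.0 Y0.0
G1 X8.4 Y0.0
G1 X8.4 Y10.3
G1 X0.0 Y10.3
G1 X0.0 Y0.0
; layer 2
G0 Z3.5
G0 X0.0 Y0.0
G1 X8.4 Y0.0
G1 X8.4 Y10.3
G1 X0.0 Y10.3
G1 X0.0 Y0.0
; layer 3
G0 Z5.2
G0 X0.0 Y0.0
G1 X8.4 Y0.0
G1 X8.4 Y10.3
G1 X0.0 Y10.3
G1 X0.0 Y0.0
; layer 4
G0 Z7.0
G0 X0.0 Y0.0
G1 X8.4 Y0.0
G1 X8.4 Y10.3
G1 X0.0 Y10.3
G1 X0.0 Y0.0
; layer 5
G0 Z8.7
G0 X0.0 Y0.0
G1 X8.4 Y0.0
G1 X8.4 Y10.3
G1 X0.0 Y10.3
G1 X0.0 Y0.0
; layer 6
G0 Z10.4
G0 X0.0 Y0.0
G1 X8.4 Y0.0
G1 X8.4 Y10.3
G1 X0.0 Y10.3
G1 X0.0 Y0.0
; layer 7
G0 Z12.2
G0 X0.0 Y0.0
G1 X8.4 Y0.0
G1 X8.4 Y10.3
G1 X0.0 Y10.3
G1 X0.0 Y0.0
; layer 8
G0 Z13.9
G0 X0.0 Y0.0
G1 X8.4 Y0.0
G1 X8.4 Y10.3
G1 X0.0 Y10.3
G1 X0.0 Y0.0
M2 ; end

The solid is a rectangular box, roughly 8.4 × 10.3 mm footprint and 13.9 mm tall. Slicing at Δz = 1.7 mm — 8 equal slices spanning the solid's height, so layer i sits at z = i·h/8 — gives 8 non-empty perimeters. Each is a 4-segment closed polygon; G0 lifts to the layer z and rapids to the start vertex, then G1 traces the edges.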